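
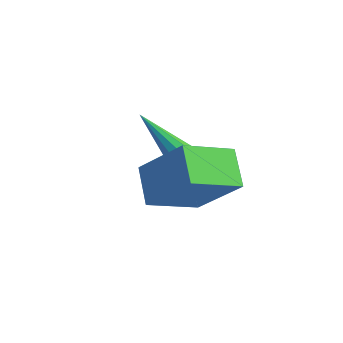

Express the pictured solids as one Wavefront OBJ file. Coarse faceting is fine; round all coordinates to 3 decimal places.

v -1.303 -0.933 1.105
v -1.132 -1.18 1.541
v -3.197 -0.567 2.055
v -1.057 -0.862 1.569
v -1.076 -0.572 1.419
v -1.182 -0.419 1.149
v -1.334 -0.462 0.863
v -1.475 -0.685 0.668
v -1.55 -1.003 0.641
v -1.531 -1.294 0.79
v -1.425 -1.447 1.06
v -1.272 -1.403 1.347
v -1.396 -2.936 1.901
v -1.961 -2.368 2.333
v -0.849 -1.949 1.318
v -1.414 -1.381 1.75
v -0.446 -2.819 2.99
v -1.011 -2.251 3.422
v 0.101 -1.832 2.407
v -0.464 -1.264 2.839
f 2 1 4
f 2 4 3
f 4 1 5
f 4 5 3
f 5 1 6
f 5 6 3
f 6 1 7
f 6 7 3
f 7 1 8
f 7 8 3
f 8 1 9
f 8 9 3
f 9 1 10
f 9 10 3
f 10 1 11
f 10 11 3
f 11 1 12
f 11 12 3
f 12 1 2
f 12 2 3
f 14 16 13
f 17 14 13
f 13 16 15
f 15 17 13
f 14 20 16
f 18 14 17
f 18 20 14
f 16 20 15
f 19 17 15
f 15 20 19
f 19 18 17
f 20 18 19



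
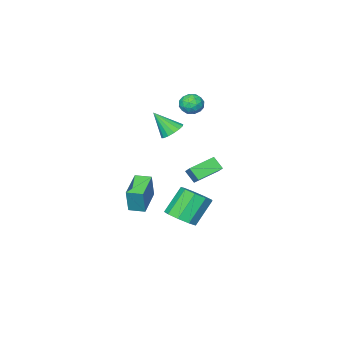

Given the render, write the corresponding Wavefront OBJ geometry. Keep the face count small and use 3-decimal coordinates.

v 0.402 -2.827 -4.471
v 0.713 -2.619 -2.874
v 1.837 -1.739 -4.893
v 2.148 -1.53 -3.296
v 0.992 -3.61 -4.484
v 1.303 -3.401 -2.887
v 2.427 -2.521 -4.906
v 2.738 -2.313 -3.309
v -1.267 -3.276 -0.127
v -0.921 -3.763 -0.628
v -0.613 -4.184 1.207
v -0.65 -3.471 -0.562
v -0.544 -3.127 -0.379
v -0.632 -2.823 -0.129
v -0.89 -2.64 0.122
v -1.249 -2.628 0.306
v -1.613 -2.789 0.375
v -1.884 -3.081 0.309
v -1.989 -3.425 0.126
v -1.901 -3.73 -0.124
v -1.643 -3.912 -0.375
v -1.284 -3.925 -0.559
v -0.556 -1.042 2.359
v -0.253 -1.338 2.986
v -1.647 -0.982 2.914
v -1.344 -1.278 3.541
v -1.154 -0.579 3.323
v -0.48 -0.616 2.98
v -1.42 -1.704 2.92
v -0.746 -1.741 2.577
v -0.787 -1.747 3.333
v -0.623 -1.052 3.582
v -1.277 -1.268 2.318
v -1.113 -0.573 2.567
v -0.309 -1.195 2.624
v -1.591 -1.125 3.276
v -1.479 -0.714 3.148
v -1.301 -0.888 3.516
v -0.442 -0.771 2.62
v -0.264 -0.945 2.989
v -0.793 -0.498 3.187
v -1.636 -1.375 2.911
v -1.458 -1.549 3.28
v -0.599 -1.432 2.384
v -0.421 -1.606 2.752
v -1.107 -1.822 2.713
v -0.445 -1.61 3.197
v -1.086 -1.575 3.523
v -1.131 -1.825 3.158
v -0.735 -1.847 2.956
v -0.348 -1.201 3.343
v -0.989 -1.166 3.669
v -0.877 -0.755 3.541
v -0.481 -0.776 3.339
v -0.662 -1.442 3.547
v -0.911 -1.154 2.231
v -1.552 -1.119 2.557
v -1.419 -1.544 2.561
v -1.023 -1.565 2.359
v -0.814 -0.745 2.377
v -1.455 -0.71 2.703
v -1.165 -0.473 2.944
v -0.769 -0.495 2.742
v -1.238 -0.878 2.353
v 1.273 3.891 0.55
v 1.391 3.295 1.186
v 1.493 4.533 1.11
v 1.611 3.937 1.747
v 2.769 3.743 0.133
v 2.887 3.147 0.77
v 2.989 4.385 0.694
v 3.107 3.789 1.33
v 3.848 3.958 -2.101
v 4.405 3.311 -1.684
v 3.288 3.295 -0.221
v 2.732 3.942 -0.639
v 4.603 3.909 -1.526
v 3.486 3.893 -0.063
v 4.448 4.531 -1.637
v 3.331 4.514 -0.175
v 4.013 4.884 -1.965
v 2.896 4.868 -0.503
v 3.5 4.804 -2.357
v 2.384 4.788 -0.895
v 3.151 4.329 -2.629
v 2.034 4.312 -1.167
v 3.128 3.68 -2.654
v 2.011 3.663 -1.192
v 3.442 3.161 -2.42
v 2.325 3.145 -0.958
v 3.946 3.015 -2.037
v 2.829 2.999 -0.575
f 2 4 1
f 5 2 1
f 1 4 3
f 3 5 1
f 2 8 4
f 6 2 5
f 6 8 2
f 4 8 3
f 7 5 3
f 3 8 7
f 7 6 5
f 8 6 7
f 10 9 12
f 10 12 11
f 12 9 13
f 12 13 11
f 13 9 14
f 13 14 11
f 14 9 15
f 14 15 11
f 15 9 16
f 15 16 11
f 16 9 17
f 16 17 11
f 17 9 18
f 17 18 11
f 18 9 19
f 18 19 11
f 19 9 20
f 19 20 11
f 20 9 21
f 20 21 11
f 21 9 22
f 21 22 11
f 22 9 10
f 22 10 11
f 23 60 39
f 60 34 63
f 39 63 28
f 60 63 39
f 23 39 35
f 39 28 40
f 35 40 24
f 39 40 35
f 23 35 44
f 35 24 45
f 44 45 30
f 35 45 44
f 23 44 56
f 44 30 59
f 56 59 33
f 44 59 56
f 23 56 60
f 56 33 64
f 60 64 34
f 56 64 60
f 24 40 51
f 40 28 54
f 51 54 32
f 40 54 51
f 28 63 41
f 63 34 62
f 41 62 27
f 63 62 41
f 34 64 61
f 64 33 57
f 61 57 25
f 64 57 61
f 33 59 58
f 59 30 46
f 58 46 29
f 59 46 58
f 30 45 50
f 45 24 47
f 50 47 31
f 45 47 50
f 26 52 38
f 52 32 53
f 38 53 27
f 52 53 38
f 26 38 36
f 38 27 37
f 36 37 25
f 38 37 36
f 26 36 43
f 36 25 42
f 43 42 29
f 36 42 43
f 26 43 48
f 43 29 49
f 48 49 31
f 43 49 48
f 26 48 52
f 48 31 55
f 52 55 32
f 48 55 52
f 27 53 41
f 53 32 54
f 41 54 28
f 53 54 41
f 25 37 61
f 37 27 62
f 61 62 34
f 37 62 61
f 29 42 58
f 42 25 57
f 58 57 33
f 42 57 58
f 31 49 50
f 49 29 46
f 50 46 30
f 49 46 50
f 32 55 51
f 55 31 47
f 51 47 24
f 55 47 51
f 66 68 65
f 69 66 65
f 65 68 67
f 67 69 65
f 66 72 68
f 70 66 69
f 70 72 66
f 68 72 67
f 71 69 67
f 67 72 71
f 71 70 69
f 72 70 71
f 74 73 77
f 74 77 75
f 75 77 78
f 75 78 76
f 77 73 79
f 77 79 78
f 78 79 80
f 78 80 76
f 79 73 81
f 79 81 80
f 80 81 82
f 80 82 76
f 81 73 83
f 81 83 82
f 82 83 84
f 82 84 76
f 83 73 85
f 83 85 84
f 84 85 86
f 84 86 76
f 85 73 87
f 85 87 86
f 86 87 88
f 86 88 76
f 87 73 89
f 87 89 88
f 88 89 90
f 88 90 76
f 89 73 91
f 89 91 90
f 90 91 92
f 90 92 76
f 91 73 74
f 91 74 92
f 92 74 75
f 92 75 76



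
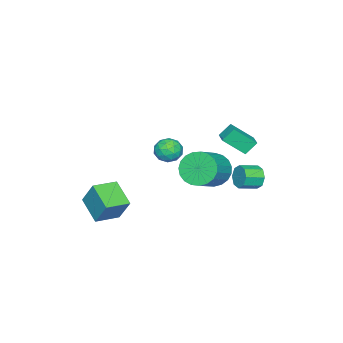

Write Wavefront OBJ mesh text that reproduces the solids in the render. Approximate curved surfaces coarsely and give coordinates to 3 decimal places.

v -4.879 1.502 1.536
v -4.295 0.466 2.561
v -4.138 2.075 1.694
v -3.554 1.038 2.719
v -4.406 1.082 0.841
v -3.822 0.045 1.866
v -3.665 1.654 0.999
v -3.081 0.618 2.024
v -3.881 2.261 -0.65
v -3.549 2.413 -1.281
v -2.726 1.771 -1.002
v -3.059 1.619 -0.37
v -3.408 2.769 -0.875
v -2.586 2.127 -0.596
v -3.545 2.828 -0.336
v -2.723 2.186 -0.057
v -3.879 2.555 0.019
v -3.056 1.913 0.298
v -4.214 2.109 -0.018
v -3.391 1.467 0.261
v -4.354 1.753 -0.424
v -3.532 1.111 -0.145
v -4.217 1.694 -0.963
v -3.395 1.052 -0.684
v -3.884 1.967 -1.318
v -3.061 1.325 -1.039
v 0.777 0.234 2.773
v 1.106 -0.195 3.333
v 0.014 -0.725 2.487
v 0.343 -1.154 3.047
v -0.1 -0.542 3.234
v 0.372 0.05 3.412
v 0.748 -0.97 2.408
v 1.22 -0.378 2.586
v 1.088 -0.939 3.108
v 0.564 -0.675 3.618
v 0.556 -0.245 2.202
v 0.032 0.019 2.712
v 1.009 0.104 3.078
v 0.111 -1.024 2.742
v -0.149 -0.664 2.852
v 0.044 -0.916 3.181
v 0.577 0.248 3.125
v 0.77 -0.004 3.454
v 0.062 -0.208 3.396
v 0.35 -0.916 2.366
v 0.543 -1.168 2.695
v 1.076 -0.004 2.639
v 1.269 -0.256 2.968
v 1.058 -0.712 2.424
v 1.191 -0.586 3.275
v 0.743 -1.15 3.106
v 0.981 -1.042 2.731
v 1.258 -0.693 2.835
v 0.883 -0.43 3.575
v 0.434 -0.994 3.407
v 0.174 -0.635 3.517
v 0.452 -0.286 3.621
v 0.873 -0.868 3.442
v 0.686 0.074 2.413
v 0.237 -0.49 2.245
v 0.668 -0.634 2.199
v 0.946 -0.285 2.303
v 0.377 0.23 2.714
v -0.071 -0.334 2.545
v -0.138 -0.227 2.985
v 0.139 0.122 3.089
v 0.247 -0.052 2.378
v -3.381 -0.066 -0.53
v -2.86 0.296 -1.404
v -1.278 0.288 -0.464
v -1.799 -0.074 0.41
v -2.979 0.679 -1.201
v -1.396 0.67 -0.261
v -3.167 0.933 -0.882
v -1.585 0.924 0.058
v -3.392 1.014 -0.502
v -1.81 1.005 0.438
v -3.615 0.908 -0.127
v -2.033 0.9 0.813
v -3.798 0.635 0.179
v -2.216 0.626 1.118
v -3.909 0.24 0.362
v -2.327 0.231 1.301
v -3.928 -0.208 0.39
v -2.346 -0.217 1.33
v -3.853 -0.631 0.26
v -2.271 -0.64 1.2
v -3.696 -0.957 -0.007
v -2.114 -0.965 0.933
v -3.485 -1.128 -0.364
v -1.903 -1.136 0.575
v -3.256 -1.116 -0.75
v -1.674 -1.124 0.189
v -3.048 -0.922 -1.098
v -1.466 -0.93 -0.159
v -2.898 -0.58 -1.348
v -1.316 -0.588 -0.408
v -2.832 -0.149 -1.456
v -1.25 -0.158 -0.516
v 1.33 -3.615 -0.935
v 1.536 -2.85 0.444
v 2.086 -2.403 -1.72
v 2.293 -1.639 -0.341
v 2.547 -4.261 -0.759
v 2.754 -3.497 0.62
v 3.304 -3.05 -1.544
v 3.51 -2.285 -0.165
f 2 4 1
f 5 2 1
f 1 4 3
f 3 5 1
f 2 8 4
f 6 2 5
f 6 8 2
f 4 8 3
f 7 5 3
f 3 8 7
f 7 6 5
f 8 6 7
f 10 9 13
f 10 13 11
f 11 13 14
f 11 14 12
f 13 9 15
f 13 15 14
f 14 15 16
f 14 16 12
f 15 9 17
f 15 17 16
f 16 17 18
f 16 18 12
f 17 9 19
f 17 19 18
f 18 19 20
f 18 20 12
f 19 9 21
f 19 21 20
f 20 21 22
f 20 22 12
f 21 9 23
f 21 23 22
f 22 23 24
f 22 24 12
f 23 9 25
f 23 25 24
f 24 25 26
f 24 26 12
f 25 9 10
f 25 10 26
f 26 10 11
f 26 11 12
f 27 64 43
f 64 38 67
f 43 67 32
f 64 67 43
f 27 43 39
f 43 32 44
f 39 44 28
f 43 44 39
f 27 39 48
f 39 28 49
f 48 49 34
f 39 49 48
f 27 48 60
f 48 34 63
f 60 63 37
f 48 63 60
f 27 60 64
f 60 37 68
f 64 68 38
f 60 68 64
f 28 44 55
f 44 32 58
f 55 58 36
f 44 58 55
f 32 67 45
f 67 38 66
f 45 66 31
f 67 66 45
f 38 68 65
f 68 37 61
f 65 61 29
f 68 61 65
f 37 63 62
f 63 34 50
f 62 50 33
f 63 50 62
f 34 49 54
f 49 28 51
f 54 51 35
f 49 51 54
f 30 56 42
f 56 36 57
f 42 57 31
f 56 57 42
f 30 42 40
f 42 31 41
f 40 41 29
f 42 41 40
f 30 40 47
f 40 29 46
f 47 46 33
f 40 46 47
f 30 47 52
f 47 33 53
f 52 53 35
f 47 53 52
f 30 52 56
f 52 35 59
f 56 59 36
f 52 59 56
f 31 57 45
f 57 36 58
f 45 58 32
f 57 58 45
f 29 41 65
f 41 31 66
f 65 66 38
f 41 66 65
f 33 46 62
f 46 29 61
f 62 61 37
f 46 61 62
f 35 53 54
f 53 33 50
f 54 50 34
f 53 50 54
f 36 59 55
f 59 35 51
f 55 51 28
f 59 51 55
f 70 69 73
f 70 73 71
f 71 73 74
f 71 74 72
f 73 69 75
f 73 75 74
f 74 75 76
f 74 76 72
f 75 69 77
f 75 77 76
f 76 77 78
f 76 78 72
f 77 69 79
f 77 79 78
f 78 79 80
f 78 80 72
f 79 69 81
f 79 81 80
f 80 81 82
f 80 82 72
f 81 69 83
f 81 83 82
f 82 83 84
f 82 84 72
f 83 69 85
f 83 85 84
f 84 85 86
f 84 86 72
f 85 69 87
f 85 87 86
f 86 87 88
f 86 88 72
f 87 69 89
f 87 89 88
f 88 89 90
f 88 90 72
f 89 69 91
f 89 91 90
f 90 91 92
f 90 92 72
f 91 69 93
f 91 93 92
f 92 93 94
f 92 94 72
f 93 69 95
f 93 95 94
f 94 95 96
f 94 96 72
f 95 69 97
f 95 97 96
f 96 97 98
f 96 98 72
f 97 69 99
f 97 99 98
f 98 99 100
f 98 100 72
f 99 69 70
f 99 70 100
f 100 70 71
f 100 71 72
f 102 104 101
f 105 102 101
f 101 104 103
f 103 105 101
f 102 108 104
f 106 102 105
f 106 108 102
f 104 108 103
f 107 105 103
f 103 108 107
f 107 106 105
f 108 106 107



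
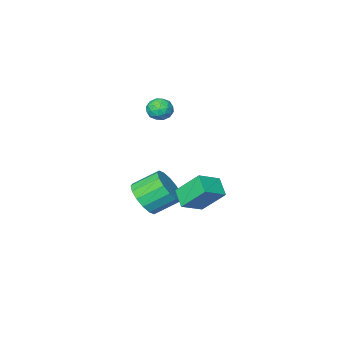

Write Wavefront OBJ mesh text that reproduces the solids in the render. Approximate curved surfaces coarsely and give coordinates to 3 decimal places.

v 1.481 -2.24 -3.864
v 1.938 -2.611 -3.019
v 0.856 -2.012 -2.171
v 0.399 -1.64 -3.016
v 2.151 -2.127 -3.09
v 1.069 -1.528 -2.241
v 2.184 -1.673 -3.368
v 1.102 -1.074 -2.519
v 2.029 -1.371 -3.779
v 0.947 -0.772 -2.93
v 1.727 -1.302 -4.213
v 0.645 -0.703 -3.364
v 1.359 -1.484 -4.554
v 0.277 -0.885 -3.705
v 1.024 -1.868 -4.709
v -0.058 -1.269 -3.861
v 0.811 -2.352 -4.639
v -0.271 -1.753 -3.79
v 0.778 -2.806 -4.361
v -0.304 -2.207 -3.512
v 0.933 -3.108 -3.95
v -0.149 -2.509 -3.101
v 1.235 -3.177 -3.516
v 0.153 -2.578 -2.667
v 1.603 -2.995 -3.175
v 0.521 -2.396 -2.326
v 0.506 -1.138 2.143
v 1.124 -0.915 2.287
v 0.856 -2.165 2.233
v 1.474 -1.942 2.377
v 0.973 -1.854 2.817
v 0.757 -1.219 2.762
v 1.223 -1.861 1.758
v 1.007 -1.226 1.703
v 1.567 -1.362 2.049
v 1.413 -1.357 2.704
v 0.567 -1.723 1.816
v 0.413 -1.718 2.471
v 0.785 -0.936 2.208
v 1.195 -2.144 2.312
v 0.901 -2.092 2.572
v 1.265 -1.961 2.656
v 0.569 -1.115 2.487
v 0.932 -0.984 2.571
v 0.843 -1.536 2.883
v 1.048 -2.096 1.949
v 1.411 -1.965 2.033
v 0.715 -1.119 1.864
v 1.079 -0.988 1.948
v 1.137 -1.544 1.637
v 1.408 -1.068 2.152
v 1.614 -1.672 2.205
v 1.466 -1.624 1.841
v 1.339 -1.251 1.808
v 1.318 -1.065 2.537
v 1.523 -1.669 2.59
v 1.229 -1.617 2.849
v 1.102 -1.244 2.816
v 1.578 -1.328 2.397
v 0.457 -1.411 1.93
v 0.662 -2.015 1.983
v 0.878 -1.836 1.704
v 0.751 -1.463 1.671
v 0.366 -1.408 2.315
v 0.572 -2.012 2.368
v 0.641 -1.829 2.712
v 0.514 -1.456 2.679
v 0.402 -1.752 2.123
v -0.083 1.792 -0.992
v 1.047 1.831 -0.435
v 0.156 2.668 -1.539
v 1.286 2.707 -0.983
v 0.554 0.853 -2.217
v 1.684 0.892 -1.661
v 0.793 1.729 -2.765
v 1.923 1.768 -2.208
f 2 1 5
f 2 5 3
f 3 5 6
f 3 6 4
f 5 1 7
f 5 7 6
f 6 7 8
f 6 8 4
f 7 1 9
f 7 9 8
f 8 9 10
f 8 10 4
f 9 1 11
f 9 11 10
f 10 11 12
f 10 12 4
f 11 1 13
f 11 13 12
f 12 13 14
f 12 14 4
f 13 1 15
f 13 15 14
f 14 15 16
f 14 16 4
f 15 1 17
f 15 17 16
f 16 17 18
f 16 18 4
f 17 1 19
f 17 19 18
f 18 19 20
f 18 20 4
f 19 1 21
f 19 21 20
f 20 21 22
f 20 22 4
f 21 1 23
f 21 23 22
f 22 23 24
f 22 24 4
f 23 1 25
f 23 25 24
f 24 25 26
f 24 26 4
f 25 1 2
f 25 2 26
f 26 2 3
f 26 3 4
f 27 64 43
f 64 38 67
f 43 67 32
f 64 67 43
f 27 43 39
f 43 32 44
f 39 44 28
f 43 44 39
f 27 39 48
f 39 28 49
f 48 49 34
f 39 49 48
f 27 48 60
f 48 34 63
f 60 63 37
f 48 63 60
f 27 60 64
f 60 37 68
f 64 68 38
f 60 68 64
f 28 44 55
f 44 32 58
f 55 58 36
f 44 58 55
f 32 67 45
f 67 38 66
f 45 66 31
f 67 66 45
f 38 68 65
f 68 37 61
f 65 61 29
f 68 61 65
f 37 63 62
f 63 34 50
f 62 50 33
f 63 50 62
f 34 49 54
f 49 28 51
f 54 51 35
f 49 51 54
f 30 56 42
f 56 36 57
f 42 57 31
f 56 57 42
f 30 42 40
f 42 31 41
f 40 41 29
f 42 41 40
f 30 40 47
f 40 29 46
f 47 46 33
f 40 46 47
f 30 47 52
f 47 33 53
f 52 53 35
f 47 53 52
f 30 52 56
f 52 35 59
f 56 59 36
f 52 59 56
f 31 57 45
f 57 36 58
f 45 58 32
f 57 58 45
f 29 41 65
f 41 31 66
f 65 66 38
f 41 66 65
f 33 46 62
f 46 29 61
f 62 61 37
f 46 61 62
f 35 53 54
f 53 33 50
f 54 50 34
f 53 50 54
f 36 59 55
f 59 35 51
f 55 51 28
f 59 51 55
f 70 72 69
f 73 70 69
f 69 72 71
f 71 73 69
f 70 76 72
f 74 70 73
f 74 76 70
f 72 76 71
f 75 73 71
f 71 76 75
f 75 74 73
f 76 74 75



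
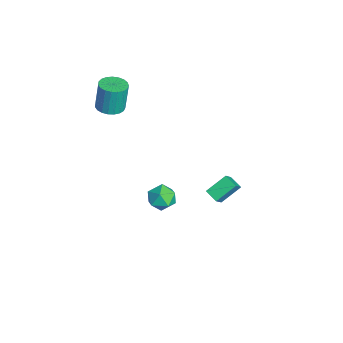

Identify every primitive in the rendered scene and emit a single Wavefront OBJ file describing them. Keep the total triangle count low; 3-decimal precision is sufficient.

v -2.094 2.477 -4.084
v -1.423 2.066 -3.218
v -2.43 3.566 -3.306
v -1.76 3.155 -2.44
v -1.46 2.885 -4.38
v -0.79 2.474 -3.514
v -1.797 3.974 -3.602
v -1.126 3.563 -2.736
v 2.087 -0.307 0.915
v 2.788 -0.248 0.515
v 2.392 -1.532 1.265
v 3.093 -1.473 0.865
v 2.974 -1.041 1.54
v 2.786 -0.284 1.323
v 2.394 -1.496 0.457
v 2.206 -0.739 0.24
v 2.978 -0.982 0.231
v 3.336 -0.701 0.901
v 1.844 -1.079 0.879
v 2.202 -0.798 1.549
v -3.937 -2.419 2.215
v -3.174 -2.321 2.26
v -3.301 -2.103 3.911
v -4.063 -2.201 3.865
v -3.277 -2.022 2.212
v -3.404 -1.803 3.863
v -3.494 -1.791 2.165
v -3.621 -1.572 3.816
v -3.788 -1.669 2.127
v -3.914 -1.45 3.777
v -4.107 -1.677 2.103
v -4.233 -1.458 3.754
v -4.397 -1.813 2.099
v -4.523 -1.594 3.75
v -4.607 -2.054 2.115
v -4.734 -1.835 3.766
v -4.701 -2.358 2.148
v -4.828 -2.139 3.799
v -4.664 -2.673 2.192
v -4.79 -2.454 3.843
v -4.5 -2.944 2.241
v -4.626 -2.725 3.892
v -4.239 -3.124 2.285
v -4.366 -2.905 3.936
v -3.926 -3.182 2.317
v -4.052 -2.964 3.967
v -3.615 -3.109 2.331
v -3.741 -2.89 3.981
v -3.359 -2.916 2.325
v -3.485 -2.698 3.975
v -3.203 -2.638 2.3
v -3.33 -2.419 3.95
f 2 4 1
f 5 2 1
f 1 4 3
f 3 5 1
f 2 8 4
f 6 2 5
f 6 8 2
f 4 8 3
f 7 5 3
f 3 8 7
f 7 6 5
f 8 6 7
f 9 20 14
f 9 14 10
f 9 10 16
f 9 16 19
f 9 19 20
f 10 14 18
f 14 20 13
f 20 19 11
f 19 16 15
f 16 10 17
f 12 18 13
f 12 13 11
f 12 11 15
f 12 15 17
f 12 17 18
f 13 18 14
f 11 13 20
f 15 11 19
f 17 15 16
f 18 17 10
f 22 21 25
f 22 25 23
f 23 25 26
f 23 26 24
f 25 21 27
f 25 27 26
f 26 27 28
f 26 28 24
f 27 21 29
f 27 29 28
f 28 29 30
f 28 30 24
f 29 21 31
f 29 31 30
f 30 31 32
f 30 32 24
f 31 21 33
f 31 33 32
f 32 33 34
f 32 34 24
f 33 21 35
f 33 35 34
f 34 35 36
f 34 36 24
f 35 21 37
f 35 37 36
f 36 37 38
f 36 38 24
f 37 21 39
f 37 39 38
f 38 39 40
f 38 40 24
f 39 21 41
f 39 41 40
f 40 41 42
f 40 42 24
f 41 21 43
f 41 43 42
f 42 43 44
f 42 44 24
f 43 21 45
f 43 45 44
f 44 45 46
f 44 46 24
f 45 21 47
f 45 47 46
f 46 47 48
f 46 48 24
f 47 21 49
f 47 49 48
f 48 49 50
f 48 50 24
f 49 21 51
f 49 51 50
f 50 51 52
f 50 52 24
f 51 21 22
f 51 22 52
f 52 22 23
f 52 23 24



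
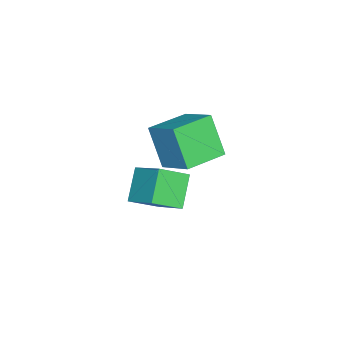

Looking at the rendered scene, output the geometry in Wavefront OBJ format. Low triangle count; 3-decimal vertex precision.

v -2.416 2.512 2.168
v -2.968 1.805 3.648
v -3.789 3.405 2.083
v -4.341 2.698 3.562
v -1.719 3.662 2.978
v -2.271 2.955 4.457
v -3.092 4.555 2.892
v -3.644 3.848 4.372
v -4.068 0.893 0.261
v -3.38 2.046 1.113
v -4.766 1.797 -0.4
v -4.078 2.95 0.452
v -3.002 0.99 -0.732
v -2.314 2.143 0.12
v -3.7 1.894 -1.393
v -3.012 3.047 -0.541
f 2 4 1
f 5 2 1
f 1 4 3
f 3 5 1
f 2 8 4
f 6 2 5
f 6 8 2
f 4 8 3
f 7 5 3
f 3 8 7
f 7 6 5
f 8 6 7
f 10 12 9
f 13 10 9
f 9 12 11
f 11 13 9
f 10 16 12
f 14 10 13
f 14 16 10
f 12 16 11
f 15 13 11
f 11 16 15
f 15 14 13
f 16 14 15



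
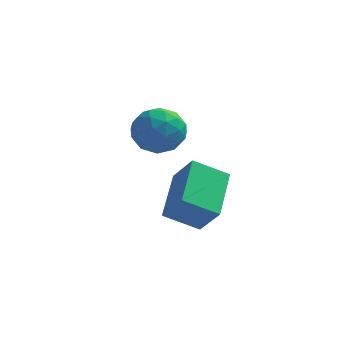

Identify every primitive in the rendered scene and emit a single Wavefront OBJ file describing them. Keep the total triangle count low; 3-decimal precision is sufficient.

v -3.575 0.054 -3.054
v -2.986 0.68 -2.896
v -3.034 -0.72 -2.004
v -2.445 -0.094 -1.846
v -3.289 0.045 -1.671
v -3.623 0.524 -2.32
v -2.397 -0.564 -2.58
v -2.731 -0.085 -3.229
v -2.259 0.297 -2.603
v -2.81 0.674 -2.041
v -3.21 -0.714 -2.859
v -3.761 -0.337 -2.297
v -3.328 0.435 -3.067
v -2.692 -0.475 -1.833
v -3.188 -0.393 -1.73
v -2.842 -0.025 -1.637
v -3.702 0.343 -2.728
v -3.357 0.711 -2.636
v -3.534 0.338 -1.916
v -2.663 -0.751 -2.264
v -2.318 -0.383 -2.172
v -3.178 -0.015 -3.263
v -2.832 0.353 -3.17
v -2.486 -0.378 -2.984
v -2.555 0.578 -2.802
v -2.236 0.123 -2.185
v -2.208 -0.153 -2.617
v -2.404 0.128 -2.998
v -2.879 0.799 -2.472
v -2.561 0.344 -1.855
v -3.056 0.426 -1.752
v -3.253 0.708 -2.133
v -2.451 0.575 -2.3
v -3.459 -0.384 -3.045
v -3.141 -0.839 -2.428
v -2.767 -0.748 -2.767
v -2.964 -0.466 -3.148
v -3.784 -0.163 -2.715
v -3.465 -0.618 -2.098
v -3.616 -0.168 -1.902
v -3.812 0.113 -2.283
v -3.569 -0.615 -2.6
v -1.214 -3.26 -4.416
v -2.213 -3.503 -3.836
v -1.214 -1.683 -3.753
v -2.213 -1.926 -3.174
v -0.607 -3.634 -3.526
v -1.606 -3.877 -2.947
v -0.607 -2.057 -2.864
v -1.606 -2.3 -2.284
f 1 38 17
f 38 12 41
f 17 41 6
f 38 41 17
f 1 17 13
f 17 6 18
f 13 18 2
f 17 18 13
f 1 13 22
f 13 2 23
f 22 23 8
f 13 23 22
f 1 22 34
f 22 8 37
f 34 37 11
f 22 37 34
f 1 34 38
f 34 11 42
f 38 42 12
f 34 42 38
f 2 18 29
f 18 6 32
f 29 32 10
f 18 32 29
f 6 41 19
f 41 12 40
f 19 40 5
f 41 40 19
f 12 42 39
f 42 11 35
f 39 35 3
f 42 35 39
f 11 37 36
f 37 8 24
f 36 24 7
f 37 24 36
f 8 23 28
f 23 2 25
f 28 25 9
f 23 25 28
f 4 30 16
f 30 10 31
f 16 31 5
f 30 31 16
f 4 16 14
f 16 5 15
f 14 15 3
f 16 15 14
f 4 14 21
f 14 3 20
f 21 20 7
f 14 20 21
f 4 21 26
f 21 7 27
f 26 27 9
f 21 27 26
f 4 26 30
f 26 9 33
f 30 33 10
f 26 33 30
f 5 31 19
f 31 10 32
f 19 32 6
f 31 32 19
f 3 15 39
f 15 5 40
f 39 40 12
f 15 40 39
f 7 20 36
f 20 3 35
f 36 35 11
f 20 35 36
f 9 27 28
f 27 7 24
f 28 24 8
f 27 24 28
f 10 33 29
f 33 9 25
f 29 25 2
f 33 25 29
f 44 46 43
f 47 44 43
f 43 46 45
f 45 47 43
f 44 50 46
f 48 44 47
f 48 50 44
f 46 50 45
f 49 47 45
f 45 50 49
f 49 48 47
f 50 48 49



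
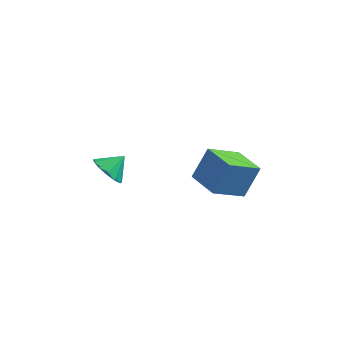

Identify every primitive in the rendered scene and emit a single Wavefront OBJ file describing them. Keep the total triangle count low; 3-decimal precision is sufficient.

v 2.056 -3.676 -0.216
v 2.645 -2.835 1.164
v 3.348 -2.612 -1.416
v 3.937 -1.771 -0.036
v 3.203 -4.829 -0.004
v 3.792 -3.988 1.376
v 4.495 -3.765 -1.204
v 5.084 -2.924 0.176
v -1.824 -3.802 -0.411
v -1.339 -4.546 -0.214
v -1.136 -3.178 0.251
v -1.124 -4.34 -0.632
v -1.131 -3.963 -0.979
v -1.359 -3.534 -1.146
v -1.734 -3.191 -1.08
v -2.137 -3.042 -0.801
v -2.442 -3.134 -0.399
v -2.55 -3.438 0
v -2.427 -3.857 0.268
v -2.113 -4.259 0.321
v -1.707 -4.516 0.141
f 2 4 1
f 5 2 1
f 1 4 3
f 3 5 1
f 2 8 4
f 6 2 5
f 6 8 2
f 4 8 3
f 7 5 3
f 3 8 7
f 7 6 5
f 8 6 7
f 10 9 12
f 10 12 11
f 12 9 13
f 12 13 11
f 13 9 14
f 13 14 11
f 14 9 15
f 14 15 11
f 15 9 16
f 15 16 11
f 16 9 17
f 16 17 11
f 17 9 18
f 17 18 11
f 18 9 19
f 18 19 11
f 19 9 20
f 19 20 11
f 20 9 21
f 20 21 11
f 21 9 10
f 21 10 11



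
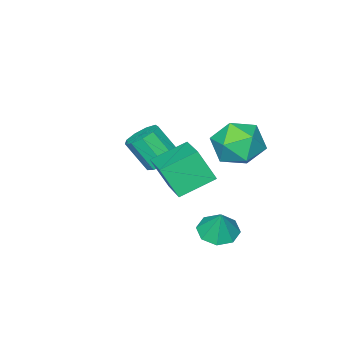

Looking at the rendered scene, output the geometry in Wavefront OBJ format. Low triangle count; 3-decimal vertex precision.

v 1.173 0.53 -3.472
v 2.068 0.468 -3.627
v 1.427 0.97 -2.188
v 1.811 1.095 -3.791
v 1.181 1.39 -3.768
v 0.546 1.182 -3.571
v 0.279 0.592 -3.316
v 0.535 -0.035 -3.152
v 1.165 -0.33 -3.175
v 1.8 -0.122 -3.372
v 0.951 -0.454 -0.347
v 1.326 -1.163 1.072
v 1.791 1.037 0.177
v 2.166 0.328 1.596
v 2.434 -1.048 -1.036
v 2.809 -1.757 0.383
v 3.274 0.443 -0.512
v 3.649 -0.266 0.907
v 0.89 1.765 1.167
v 1.414 0.99 1.949
v -0.674 0.57 1.031
v -0.15 -0.205 1.813
v -0.54 0.883 2.202
v 0.427 1.622 2.286
v 0.313 -0.062 0.694
v 1.28 0.677 0.778
v 1.058 -0.139 1.657
v 0.531 0.445 2.589
v 0.209 1.115 0.391
v -0.318 1.699 1.323
v 0.518 -3.435 -1.546
v 1.02 -2.813 -1.288
v 1.444 -3.723 0.084
v 0.942 -4.345 -0.174
v 0.491 -2.739 -1.076
v 0.915 -3.65 0.296
v -0.025 -2.991 -1.084
v 0.399 -3.902 0.288
v -0.287 -3.451 -1.308
v 0.137 -4.361 0.064
v -0.173 -3.903 -1.643
v 0.251 -4.813 -0.271
v 0.265 -4.136 -1.933
v 0.689 -5.046 -0.561
v 0.821 -4.041 -2.042
v 1.245 -4.951 -0.67
v 1.236 -3.662 -1.919
v 1.66 -4.573 -0.547
v 1.314 -3.177 -1.621
v 1.738 -4.088 -0.249
f 2 1 4
f 2 4 3
f 4 1 5
f 4 5 3
f 5 1 6
f 5 6 3
f 6 1 7
f 6 7 3
f 7 1 8
f 7 8 3
f 8 1 9
f 8 9 3
f 9 1 10
f 9 10 3
f 10 1 2
f 10 2 3
f 12 14 11
f 15 12 11
f 11 14 13
f 13 15 11
f 12 18 14
f 16 12 15
f 16 18 12
f 14 18 13
f 17 15 13
f 13 18 17
f 17 16 15
f 18 16 17
f 19 30 24
f 19 24 20
f 19 20 26
f 19 26 29
f 19 29 30
f 20 24 28
f 24 30 23
f 30 29 21
f 29 26 25
f 26 20 27
f 22 28 23
f 22 23 21
f 22 21 25
f 22 25 27
f 22 27 28
f 23 28 24
f 21 23 30
f 25 21 29
f 27 25 26
f 28 27 20
f 32 31 35
f 32 35 33
f 33 35 36
f 33 36 34
f 35 31 37
f 35 37 36
f 36 37 38
f 36 38 34
f 37 31 39
f 37 39 38
f 38 39 40
f 38 40 34
f 39 31 41
f 39 41 40
f 40 41 42
f 40 42 34
f 41 31 43
f 41 43 42
f 42 43 44
f 42 44 34
f 43 31 45
f 43 45 44
f 44 45 46
f 44 46 34
f 45 31 47
f 45 47 46
f 46 47 48
f 46 48 34
f 47 31 49
f 47 49 48
f 48 49 50
f 48 50 34
f 49 31 32
f 49 32 50
f 50 32 33
f 50 33 34



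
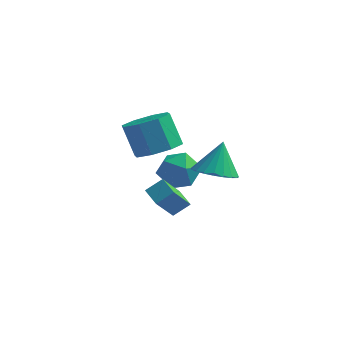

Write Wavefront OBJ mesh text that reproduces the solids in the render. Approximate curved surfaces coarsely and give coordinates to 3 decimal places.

v -1.499 0.072 2.538
v -0.526 0.27 2.962
v -1.228 0.707 4.367
v -2.201 0.508 3.942
v -0.851 0.934 2.593
v -1.553 1.371 3.998
v -1.556 1.093 2.191
v -2.258 1.53 3.596
v -2.227 0.654 1.993
v -2.929 1.09 3.397
v -2.472 -0.127 2.113
v -3.174 0.31 3.518
v -2.147 -0.791 2.482
v -2.849 -0.354 3.887
v -1.442 -0.95 2.884
v -2.144 -0.513 4.289
v -0.771 -0.51 3.083
v -1.473 -0.074 4.487
v -2.154 3.125 0.111
v -1.225 3.544 -0.223
v -1.635 1.556 -0.417
v -0.706 1.975 -0.751
v -0.922 1.917 0.298
v -1.242 2.887 0.624
v -1.618 2.213 -1.264
v -1.938 3.183 -0.938
v -0.894 2.981 -1.073
v -0.464 2.798 -0.108
v -2.396 2.302 -0.532
v -1.966 2.119 0.433
v 0.619 0.981 0.975
v 1.376 1.555 0.603
v 0.741 1.759 2.425
v 1.034 1.787 0.508
v 0.621 1.879 0.492
v 0.207 1.816 0.561
v -0.136 1.609 0.701
v -0.348 1.293 0.888
v -0.392 0.923 1.091
v -0.262 0.563 1.273
v 0.021 0.275 1.404
v 0.407 0.109 1.461
v 0.83 0.094 1.434
v 1.216 0.232 1.327
v 1.5 0.5 1.16
v 1.631 0.85 0.961
v 1.587 1.224 0.764
v -0.092 -2.36 0.456
v -0.48 -3.314 1.732
v -0.748 -1.763 0.703
v -1.136 -2.717 1.979
v 0.496 -1.923 0.961
v 0.108 -2.877 2.237
v -0.16 -1.326 1.208
v -0.548 -2.28 2.484
f 2 1 5
f 2 5 3
f 3 5 6
f 3 6 4
f 5 1 7
f 5 7 6
f 6 7 8
f 6 8 4
f 7 1 9
f 7 9 8
f 8 9 10
f 8 10 4
f 9 1 11
f 9 11 10
f 10 11 12
f 10 12 4
f 11 1 13
f 11 13 12
f 12 13 14
f 12 14 4
f 13 1 15
f 13 15 14
f 14 15 16
f 14 16 4
f 15 1 17
f 15 17 16
f 16 17 18
f 16 18 4
f 17 1 2
f 17 2 18
f 18 2 3
f 18 3 4
f 19 30 24
f 19 24 20
f 19 20 26
f 19 26 29
f 19 29 30
f 20 24 28
f 24 30 23
f 30 29 21
f 29 26 25
f 26 20 27
f 22 28 23
f 22 23 21
f 22 21 25
f 22 25 27
f 22 27 28
f 23 28 24
f 21 23 30
f 25 21 29
f 27 25 26
f 28 27 20
f 32 31 34
f 32 34 33
f 34 31 35
f 34 35 33
f 35 31 36
f 35 36 33
f 36 31 37
f 36 37 33
f 37 31 38
f 37 38 33
f 38 31 39
f 38 39 33
f 39 31 40
f 39 40 33
f 40 31 41
f 40 41 33
f 41 31 42
f 41 42 33
f 42 31 43
f 42 43 33
f 43 31 44
f 43 44 33
f 44 31 45
f 44 45 33
f 45 31 46
f 45 46 33
f 46 31 47
f 46 47 33
f 47 31 32
f 47 32 33
f 49 51 48
f 52 49 48
f 48 51 50
f 50 52 48
f 49 55 51
f 53 49 52
f 53 55 49
f 51 55 50
f 54 52 50
f 50 55 54
f 54 53 52
f 55 53 54



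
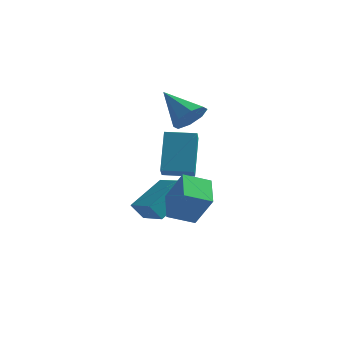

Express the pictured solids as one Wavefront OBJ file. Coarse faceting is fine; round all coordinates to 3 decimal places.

v -2.487 -1.905 -4.285
v -2.983 -2.136 -3.496
v -1.707 -0.286 -3.32
v -2.202 -0.517 -2.531
v -1.338 -2.743 -3.809
v -1.833 -2.974 -3.02
v -0.557 -1.124 -2.844
v -1.053 -1.355 -2.055
v -0.576 -4.347 -2.827
v -1.081 -3.034 -2.253
v 0.48 -3.734 -3.301
v -0.025 -2.421 -2.727
v 0.305 -4.679 -1.293
v -0.2 -3.366 -0.719
v 1.361 -4.066 -1.767
v 0.856 -2.753 -1.193
v -1.671 -1.807 -1.612
v -1.432 -2.667 -0.952
v -1.943 -0.544 0.132
v -1.704 -1.405 0.792
v -0.296 -1.455 -1.652
v -0.057 -2.316 -0.992
v -0.568 -0.193 0.092
v -0.329 -1.053 0.752
v -0.594 -1.184 1.68
v -0.046 -1.167 2.393
v -2.046 -0.516 2.78
v -0.04 -0.574 2.042
v -0.358 -0.339 1.478
v -0.815 -0.598 1.033
v -1.143 -1.201 0.967
v -1.149 -1.793 1.318
v -0.83 -2.029 1.881
v -0.373 -1.769 2.327
f 2 4 1
f 5 2 1
f 1 4 3
f 3 5 1
f 2 8 4
f 6 2 5
f 6 8 2
f 4 8 3
f 7 5 3
f 3 8 7
f 7 6 5
f 8 6 7
f 10 12 9
f 13 10 9
f 9 12 11
f 11 13 9
f 10 16 12
f 14 10 13
f 14 16 10
f 12 16 11
f 15 13 11
f 11 16 15
f 15 14 13
f 16 14 15
f 18 20 17
f 21 18 17
f 17 20 19
f 19 21 17
f 18 24 20
f 22 18 21
f 22 24 18
f 20 24 19
f 23 21 19
f 19 24 23
f 23 22 21
f 24 22 23
f 26 25 28
f 26 28 27
f 28 25 29
f 28 29 27
f 29 25 30
f 29 30 27
f 30 25 31
f 30 31 27
f 31 25 32
f 31 32 27
f 32 25 33
f 32 33 27
f 33 25 34
f 33 34 27
f 34 25 26
f 34 26 27



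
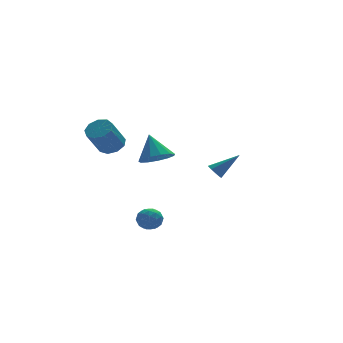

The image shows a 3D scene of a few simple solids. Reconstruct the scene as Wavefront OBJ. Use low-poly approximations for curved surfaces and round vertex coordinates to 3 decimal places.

v -2.286 0.401 -2.351
v -2.051 -0.005 -1.718
v -3.029 -0.575 -2.702
v -2.794 -0.981 -2.069
v -3.252 -0.345 -1.981
v -2.793 0.258 -1.765
v -2.287 -0.838 -2.655
v -1.828 -0.235 -2.439
v -2.052 -0.771 -1.906
v -2.648 -0.467 -1.489
v -2.432 -0.113 -2.931
v -3.028 0.191 -2.514
v -2.103 0.284 -2.004
v -2.977 -0.864 -2.416
v -3.246 -0.49 -2.365
v -3.108 -0.729 -1.993
v -2.539 0.438 -2.031
v -2.401 0.199 -1.659
v -3.107 -0 -1.814
v -2.679 -0.779 -2.761
v -2.541 -1.018 -2.389
v -1.972 0.149 -2.427
v -1.834 -0.09 -2.055
v -1.973 -0.58 -2.606
v -1.966 -0.405 -1.742
v -2.402 -0.979 -1.948
v -2.104 -0.895 -2.293
v -1.834 -0.54 -2.165
v -2.316 -0.227 -1.497
v -2.753 -0.8 -1.703
v -3.022 -0.426 -1.652
v -2.752 -0.072 -1.525
v -2.317 -0.677 -1.607
v -2.327 0.22 -2.717
v -2.764 -0.353 -2.923
v -2.328 -0.508 -2.895
v -2.058 -0.154 -2.768
v -2.678 0.399 -2.472
v -3.114 -0.175 -2.678
v -3.246 -0.04 -2.255
v -2.976 0.315 -2.127
v -2.763 0.097 -2.813
v 3.099 3.982 -1.151
v 3.472 4.104 -1.591
v 4.561 3.778 0.031
v 3.367 4.444 -1.401
v 3.136 4.568 -1.094
v 2.888 4.418 -0.814
v 2.739 4.064 -0.691
v 2.759 3.671 -0.783
v 2.938 3.424 -1.047
v 3.192 3.438 -1.36
v 3.404 3.707 -1.574
v -3.048 4.189 1.853
v -2.558 3.498 1.919
v -3.522 2.959 3.452
v -4.012 3.651 3.387
v -2.324 3.937 2.22
v -3.288 3.398 3.753
v -2.429 4.494 2.349
v -3.393 3.955 3.883
v -2.823 4.908 2.247
v -3.788 4.37 3.781
v -3.323 4.986 1.96
v -4.287 4.448 3.494
v -3.694 4.692 1.623
v -4.658 4.153 3.157
v -3.763 4.162 1.394
v -4.727 3.623 2.928
v -3.497 3.645 1.38
v -4.461 3.106 2.913
v -3.021 3.383 1.587
v -3.985 2.844 3.12
v -2.066 -0.186 2.252
v -1.598 -0.917 2.787
v -2.134 0.806 3.668
v -1.183 -0.583 2.573
v -1.048 -0.122 2.257
v -1.236 0.318 1.939
v -1.688 0.599 1.721
v -2.26 0.63 1.671
v -2.77 0.403 1.806
v -3.057 -0.012 2.082
v -3.029 -0.481 2.413
v -2.695 -0.857 2.692
v -2.162 -1.02 2.831
f 1 38 17
f 38 12 41
f 17 41 6
f 38 41 17
f 1 17 13
f 17 6 18
f 13 18 2
f 17 18 13
f 1 13 22
f 13 2 23
f 22 23 8
f 13 23 22
f 1 22 34
f 22 8 37
f 34 37 11
f 22 37 34
f 1 34 38
f 34 11 42
f 38 42 12
f 34 42 38
f 2 18 29
f 18 6 32
f 29 32 10
f 18 32 29
f 6 41 19
f 41 12 40
f 19 40 5
f 41 40 19
f 12 42 39
f 42 11 35
f 39 35 3
f 42 35 39
f 11 37 36
f 37 8 24
f 36 24 7
f 37 24 36
f 8 23 28
f 23 2 25
f 28 25 9
f 23 25 28
f 4 30 16
f 30 10 31
f 16 31 5
f 30 31 16
f 4 16 14
f 16 5 15
f 14 15 3
f 16 15 14
f 4 14 21
f 14 3 20
f 21 20 7
f 14 20 21
f 4 21 26
f 21 7 27
f 26 27 9
f 21 27 26
f 4 26 30
f 26 9 33
f 30 33 10
f 26 33 30
f 5 31 19
f 31 10 32
f 19 32 6
f 31 32 19
f 3 15 39
f 15 5 40
f 39 40 12
f 15 40 39
f 7 20 36
f 20 3 35
f 36 35 11
f 20 35 36
f 9 27 28
f 27 7 24
f 28 24 8
f 27 24 28
f 10 33 29
f 33 9 25
f 29 25 2
f 33 25 29
f 44 43 46
f 44 46 45
f 46 43 47
f 46 47 45
f 47 43 48
f 47 48 45
f 48 43 49
f 48 49 45
f 49 43 50
f 49 50 45
f 50 43 51
f 50 51 45
f 51 43 52
f 51 52 45
f 52 43 53
f 52 53 45
f 53 43 44
f 53 44 45
f 55 54 58
f 55 58 56
f 56 58 59
f 56 59 57
f 58 54 60
f 58 60 59
f 59 60 61
f 59 61 57
f 60 54 62
f 60 62 61
f 61 62 63
f 61 63 57
f 62 54 64
f 62 64 63
f 63 64 65
f 63 65 57
f 64 54 66
f 64 66 65
f 65 66 67
f 65 67 57
f 66 54 68
f 66 68 67
f 67 68 69
f 67 69 57
f 68 54 70
f 68 70 69
f 69 70 71
f 69 71 57
f 70 54 72
f 70 72 71
f 71 72 73
f 71 73 57
f 72 54 55
f 72 55 73
f 73 55 56
f 73 56 57
f 75 74 77
f 75 77 76
f 77 74 78
f 77 78 76
f 78 74 79
f 78 79 76
f 79 74 80
f 79 80 76
f 80 74 81
f 80 81 76
f 81 74 82
f 81 82 76
f 82 74 83
f 82 83 76
f 83 74 84
f 83 84 76
f 84 74 85
f 84 85 76
f 85 74 86
f 85 86 76
f 86 74 75
f 86 75 76



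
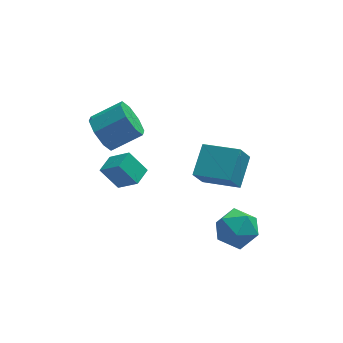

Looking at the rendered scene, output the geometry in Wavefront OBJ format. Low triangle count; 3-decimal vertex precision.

v 3.197 -0.713 -2.053
v 3.964 0.681 -1.19
v 1.609 0.425 -2.481
v 2.376 1.819 -1.618
v 3.764 -0.339 -3.162
v 4.531 1.055 -2.299
v 2.176 0.799 -3.59
v 2.943 2.193 -2.727
v -2.621 0.909 1.143
v -2.227 1.504 0.374
v -0.724 1.586 1.207
v -1.119 0.991 1.977
v -2.572 1.941 0.953
v -1.069 2.022 1.787
v -2.946 1.773 1.645
v -1.443 1.854 2.478
v -3.13 1.099 2.042
v -1.627 1.181 2.875
v -3.016 0.314 1.913
v -1.513 0.396 2.746
v -2.671 -0.122 1.333
v -1.168 -0.041 2.167
v -2.297 0.046 0.642
v -0.794 0.127 1.475
v -2.113 0.719 0.245
v -0.61 0.801 1.078
v -1.743 1.85 -4.378
v -0.907 1.123 -3.427
v -2.543 2.342 -3.299
v -1.707 1.614 -2.348
v -1.113 2.686 -4.292
v -0.277 1.958 -3.341
v -1.913 3.177 -3.213
v -1.077 2.45 -2.262
v 3.345 -1.634 -4.473
v 4.139 -2.128 -3.757
v 2.101 -3.012 -4.043
v 2.895 -3.506 -3.327
v 2.407 -2.473 -3.042
v 3.176 -1.621 -3.307
v 3.064 -3.519 -4.493
v 3.833 -2.667 -4.758
v 3.966 -3.292 -3.77
v 3.56 -2.646 -2.873
v 2.68 -2.494 -4.927
v 2.274 -1.848 -4.03
f 2 4 1
f 5 2 1
f 1 4 3
f 3 5 1
f 2 8 4
f 6 2 5
f 6 8 2
f 4 8 3
f 7 5 3
f 3 8 7
f 7 6 5
f 8 6 7
f 10 9 13
f 10 13 11
f 11 13 14
f 11 14 12
f 13 9 15
f 13 15 14
f 14 15 16
f 14 16 12
f 15 9 17
f 15 17 16
f 16 17 18
f 16 18 12
f 17 9 19
f 17 19 18
f 18 19 20
f 18 20 12
f 19 9 21
f 19 21 20
f 20 21 22
f 20 22 12
f 21 9 23
f 21 23 22
f 22 23 24
f 22 24 12
f 23 9 25
f 23 25 24
f 24 25 26
f 24 26 12
f 25 9 10
f 25 10 26
f 26 10 11
f 26 11 12
f 28 30 27
f 31 28 27
f 27 30 29
f 29 31 27
f 28 34 30
f 32 28 31
f 32 34 28
f 30 34 29
f 33 31 29
f 29 34 33
f 33 32 31
f 34 32 33
f 35 46 40
f 35 40 36
f 35 36 42
f 35 42 45
f 35 45 46
f 36 40 44
f 40 46 39
f 46 45 37
f 45 42 41
f 42 36 43
f 38 44 39
f 38 39 37
f 38 37 41
f 38 41 43
f 38 43 44
f 39 44 40
f 37 39 46
f 41 37 45
f 43 41 42
f 44 43 36



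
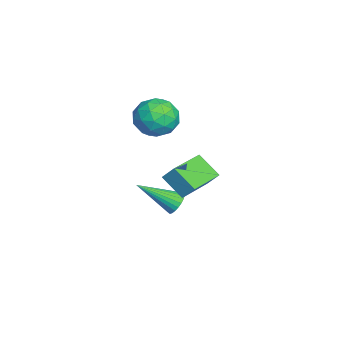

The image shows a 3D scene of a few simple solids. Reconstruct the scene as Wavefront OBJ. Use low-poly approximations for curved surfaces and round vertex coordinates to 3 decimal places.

v 0.244 1.642 -2.43
v -0.434 0.769 -1.554
v 0.501 2.167 -1.706
v -0.176 1.294 -0.831
v 1.916 0.546 -2.229
v 1.239 -0.327 -1.354
v 2.174 1.071 -1.506
v 1.496 0.198 -0.63
v -0.758 0.305 -4.406
v -0.18 0.115 -4.663
v -0.822 -1.485 -3.234
v -0.102 0.248 -4.457
v -0.124 0.389 -4.242
v -0.242 0.517 -4.053
v -0.439 0.613 -3.917
v -0.684 0.662 -3.856
v -0.94 0.657 -3.878
v -1.169 0.598 -3.981
v -1.335 0.494 -4.148
v -1.413 0.362 -4.355
v -1.392 0.221 -4.569
v -1.274 0.092 -4.759
v -1.077 -0.003 -4.894
v -0.832 -0.053 -4.956
v -0.575 -0.047 -4.933
v -0.347 0.012 -4.831
v -0.234 0.127 2.062
v 0.463 -0.665 1.704
v -1.523 -0.515 0.976
v -0.826 -1.307 0.618
v -1.211 -1.335 1.664
v -0.415 -0.938 2.335
v -0.645 -0.242 0.345
v 0.151 0.155 1.016
v 0.209 -0.894 0.643
v -0.141 -1.569 1.458
v -0.919 0.389 1.222
v -1.269 -0.286 2.037
v 0.228 -0.213 1.978
v -1.288 -0.967 0.702
v -1.514 -0.983 1.316
v -1.105 -1.449 1.106
v -0.288 -0.373 2.349
v 0.121 -0.839 2.139
v -0.863 -1.232 2.115
v -1.181 -0.341 0.541
v -0.772 -0.807 0.331
v 0.045 0.269 1.574
v 0.454 -0.197 1.364
v -0.197 0.052 0.565
v 0.488 -0.813 1.144
v -0.27 -1.19 0.506
v -0.164 -0.564 0.346
v 0.305 -0.331 0.74
v 0.282 -1.21 1.623
v -0.476 -1.587 0.985
v -0.702 -1.603 1.599
v -0.234 -1.37 1.994
v 0.133 -1.344 1
v -0.584 0.407 1.695
v -1.342 0.03 1.057
v -0.826 0.19 0.686
v -0.358 0.423 1.081
v -0.79 0.01 2.174
v -1.548 -0.367 1.536
v -1.365 -0.849 1.94
v -0.896 -0.616 2.334
v -1.193 0.164 1.68
f 2 4 1
f 5 2 1
f 1 4 3
f 3 5 1
f 2 8 4
f 6 2 5
f 6 8 2
f 4 8 3
f 7 5 3
f 3 8 7
f 7 6 5
f 8 6 7
f 10 9 12
f 10 12 11
f 12 9 13
f 12 13 11
f 13 9 14
f 13 14 11
f 14 9 15
f 14 15 11
f 15 9 16
f 15 16 11
f 16 9 17
f 16 17 11
f 17 9 18
f 17 18 11
f 18 9 19
f 18 19 11
f 19 9 20
f 19 20 11
f 20 9 21
f 20 21 11
f 21 9 22
f 21 22 11
f 22 9 23
f 22 23 11
f 23 9 24
f 23 24 11
f 24 9 25
f 24 25 11
f 25 9 26
f 25 26 11
f 26 9 10
f 26 10 11
f 27 64 43
f 64 38 67
f 43 67 32
f 64 67 43
f 27 43 39
f 43 32 44
f 39 44 28
f 43 44 39
f 27 39 48
f 39 28 49
f 48 49 34
f 39 49 48
f 27 48 60
f 48 34 63
f 60 63 37
f 48 63 60
f 27 60 64
f 60 37 68
f 64 68 38
f 60 68 64
f 28 44 55
f 44 32 58
f 55 58 36
f 44 58 55
f 32 67 45
f 67 38 66
f 45 66 31
f 67 66 45
f 38 68 65
f 68 37 61
f 65 61 29
f 68 61 65
f 37 63 62
f 63 34 50
f 62 50 33
f 63 50 62
f 34 49 54
f 49 28 51
f 54 51 35
f 49 51 54
f 30 56 42
f 56 36 57
f 42 57 31
f 56 57 42
f 30 42 40
f 42 31 41
f 40 41 29
f 42 41 40
f 30 40 47
f 40 29 46
f 47 46 33
f 40 46 47
f 30 47 52
f 47 33 53
f 52 53 35
f 47 53 52
f 30 52 56
f 52 35 59
f 56 59 36
f 52 59 56
f 31 57 45
f 57 36 58
f 45 58 32
f 57 58 45
f 29 41 65
f 41 31 66
f 65 66 38
f 41 66 65
f 33 46 62
f 46 29 61
f 62 61 37
f 46 61 62
f 35 53 54
f 53 33 50
f 54 50 34
f 53 50 54
f 36 59 55
f 59 35 51
f 55 51 28
f 59 51 55



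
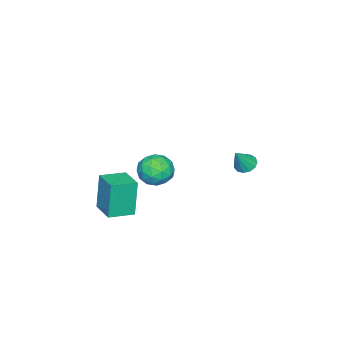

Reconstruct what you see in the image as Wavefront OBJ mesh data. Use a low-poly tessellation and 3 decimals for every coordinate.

v 1.457 -0.715 -0.821
v 1.151 -0.734 1.004
v 2.228 0.335 -0.681
v 1.922 0.316 1.144
v 2.438 -1.456 -0.664
v 2.132 -1.475 1.161
v 3.209 -0.406 -0.524
v 2.903 -0.425 1.301
v -3.641 2.66 -0.141
v -3.289 3.074 -0.314
v -2.919 2.5 0.941
v -3.519 3.216 -0.14
v -3.787 3.182 0.033
v -4.008 2.982 0.152
v -4.113 2.68 0.177
v -4.068 2.371 0.102
v -3.888 2.154 -0.051
v -3.628 2.097 -0.232
v -3.373 2.219 -0.384
v -3.203 2.481 -0.459
v -3.172 2.799 -0.433
v 1.386 1.41 1.226
v 2.017 1.53 1.817
v 0.883 0.33 1.983
v 1.514 0.45 2.574
v 0.876 1.04 2.49
v 1.188 1.708 2.022
v 1.712 0.152 1.778
v 2.024 0.82 1.31
v 2.219 0.753 2.158
v 1.702 1.301 2.598
v 1.198 0.559 1.202
v 0.681 1.107 1.642
v 1.746 1.565 1.455
v 1.154 0.295 2.345
v 0.78 0.642 2.295
v 1.15 0.712 2.643
v 1.258 1.67 1.576
v 1.629 1.74 1.923
v 0.959 1.452 2.318
v 1.271 0.12 1.877
v 1.642 0.19 2.224
v 1.75 1.148 1.157
v 2.12 1.218 1.505
v 1.941 0.408 1.482
v 2.235 1.179 2.003
v 1.939 0.543 2.448
v 2.056 0.369 1.98
v 2.239 0.761 1.705
v 1.931 1.501 2.262
v 1.636 0.866 2.706
v 1.261 1.213 2.657
v 1.444 1.606 2.382
v 2.05 1.044 2.462
v 1.264 0.994 1.094
v 0.969 0.359 1.538
v 1.456 0.254 1.418
v 1.639 0.647 1.143
v 0.961 1.317 1.352
v 0.665 0.681 1.797
v 0.661 1.099 2.095
v 0.844 1.491 1.82
v 0.85 0.816 1.338
f 2 4 1
f 5 2 1
f 1 4 3
f 3 5 1
f 2 8 4
f 6 2 5
f 6 8 2
f 4 8 3
f 7 5 3
f 3 8 7
f 7 6 5
f 8 6 7
f 10 9 12
f 10 12 11
f 12 9 13
f 12 13 11
f 13 9 14
f 13 14 11
f 14 9 15
f 14 15 11
f 15 9 16
f 15 16 11
f 16 9 17
f 16 17 11
f 17 9 18
f 17 18 11
f 18 9 19
f 18 19 11
f 19 9 20
f 19 20 11
f 20 9 21
f 20 21 11
f 21 9 10
f 21 10 11
f 22 59 38
f 59 33 62
f 38 62 27
f 59 62 38
f 22 38 34
f 38 27 39
f 34 39 23
f 38 39 34
f 22 34 43
f 34 23 44
f 43 44 29
f 34 44 43
f 22 43 55
f 43 29 58
f 55 58 32
f 43 58 55
f 22 55 59
f 55 32 63
f 59 63 33
f 55 63 59
f 23 39 50
f 39 27 53
f 50 53 31
f 39 53 50
f 27 62 40
f 62 33 61
f 40 61 26
f 62 61 40
f 33 63 60
f 63 32 56
f 60 56 24
f 63 56 60
f 32 58 57
f 58 29 45
f 57 45 28
f 58 45 57
f 29 44 49
f 44 23 46
f 49 46 30
f 44 46 49
f 25 51 37
f 51 31 52
f 37 52 26
f 51 52 37
f 25 37 35
f 37 26 36
f 35 36 24
f 37 36 35
f 25 35 42
f 35 24 41
f 42 41 28
f 35 41 42
f 25 42 47
f 42 28 48
f 47 48 30
f 42 48 47
f 25 47 51
f 47 30 54
f 51 54 31
f 47 54 51
f 26 52 40
f 52 31 53
f 40 53 27
f 52 53 40
f 24 36 60
f 36 26 61
f 60 61 33
f 36 61 60
f 28 41 57
f 41 24 56
f 57 56 32
f 41 56 57
f 30 48 49
f 48 28 45
f 49 45 29
f 48 45 49
f 31 54 50
f 54 30 46
f 50 46 23
f 54 46 50



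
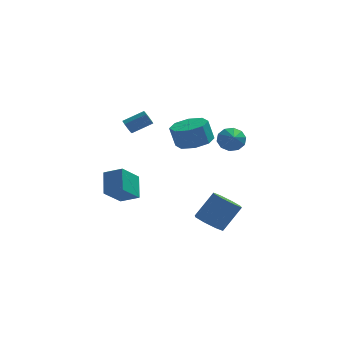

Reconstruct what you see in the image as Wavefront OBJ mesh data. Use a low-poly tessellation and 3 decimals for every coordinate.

v -2.447 -0.405 2.903
v -2.219 -0.794 2.624
v -1.026 -0.565 3.278
v -1.253 -0.175 3.557
v -2.188 -0.433 2.441
v -0.995 -0.204 3.095
v -2.309 -0.056 2.529
v -1.115 0.173 3.183
v -2.51 0.117 2.836
v -1.316 0.346 3.489
v -2.674 -0.015 3.182
v -1.481 0.214 3.836
v -2.705 -0.376 3.365
v -1.512 -0.147 4.019
v -2.585 -0.753 3.277
v -1.391 -0.524 3.931
v -2.384 -0.926 2.971
v -1.19 -0.697 3.624
v 2.069 -2.066 -3.926
v 2.837 -2.57 -4.27
v 3.898 -1.998 -2.737
v 3.131 -1.494 -2.394
v 2.821 -1.864 -4.522
v 3.882 -1.292 -2.989
v 2.365 -1.276 -4.426
v 3.426 -0.704 -2.893
v 1.736 -1.151 -4.036
v 2.797 -0.579 -2.504
v 1.302 -1.562 -3.583
v 2.363 -0.99 -2.05
v 1.318 -2.268 -3.331
v 2.379 -1.696 -1.798
v 1.774 -2.856 -3.427
v 2.835 -2.284 -1.894
v 2.403 -2.981 -3.816
v 3.464 -2.409 -2.284
v -3.784 -1.276 -1.91
v -3.807 -0.05 -0.852
v -2.865 -0.263 -3.064
v -2.889 0.964 -2.006
v -2.711 -1.684 -1.414
v -2.735 -0.457 -0.356
v -1.793 -0.67 -2.568
v -1.816 0.556 -1.51
v 3.477 1.854 0.843
v 4.084 2.214 1.334
v 3.583 0.806 1.477
v 3.612 2.304 1.563
v 3.089 2.223 1.516
v 2.714 2 1.212
v 2.63 1.722 0.767
v 2.87 1.494 0.351
v 3.341 1.404 0.122
v 3.865 1.485 0.169
v 4.24 1.708 0.473
v 4.323 1.986 0.918
v 1.229 -3.718 3.253
v 1.979 -2.958 3.418
v 1.64 -2.902 4.693
v 0.891 -3.662 4.527
v 1.246 -2.639 3.21
v 0.907 -2.583 4.484
v 0.503 -2.952 3.026
v 0.164 -2.896 4.301
v 0.185 -3.713 2.975
v -0.153 -3.657 4.25
v 0.48 -4.478 3.087
v 0.141 -4.422 4.362
v 1.213 -4.797 3.296
v 0.874 -4.741 4.57
v 1.956 -4.484 3.479
v 1.617 -4.428 4.754
v 2.273 -3.723 3.53
v 1.935 -3.667 4.805
f 2 1 5
f 2 5 3
f 3 5 6
f 3 6 4
f 5 1 7
f 5 7 6
f 6 7 8
f 6 8 4
f 7 1 9
f 7 9 8
f 8 9 10
f 8 10 4
f 9 1 11
f 9 11 10
f 10 11 12
f 10 12 4
f 11 1 13
f 11 13 12
f 12 13 14
f 12 14 4
f 13 1 15
f 13 15 14
f 14 15 16
f 14 16 4
f 15 1 17
f 15 17 16
f 16 17 18
f 16 18 4
f 17 1 2
f 17 2 18
f 18 2 3
f 18 3 4
f 20 19 23
f 20 23 21
f 21 23 24
f 21 24 22
f 23 19 25
f 23 25 24
f 24 25 26
f 24 26 22
f 25 19 27
f 25 27 26
f 26 27 28
f 26 28 22
f 27 19 29
f 27 29 28
f 28 29 30
f 28 30 22
f 29 19 31
f 29 31 30
f 30 31 32
f 30 32 22
f 31 19 33
f 31 33 32
f 32 33 34
f 32 34 22
f 33 19 35
f 33 35 34
f 34 35 36
f 34 36 22
f 35 19 20
f 35 20 36
f 36 20 21
f 36 21 22
f 38 40 37
f 41 38 37
f 37 40 39
f 39 41 37
f 38 44 40
f 42 38 41
f 42 44 38
f 40 44 39
f 43 41 39
f 39 44 43
f 43 42 41
f 44 42 43
f 46 45 48
f 46 48 47
f 48 45 49
f 48 49 47
f 49 45 50
f 49 50 47
f 50 45 51
f 50 51 47
f 51 45 52
f 51 52 47
f 52 45 53
f 52 53 47
f 53 45 54
f 53 54 47
f 54 45 55
f 54 55 47
f 55 45 56
f 55 56 47
f 56 45 46
f 56 46 47
f 58 57 61
f 58 61 59
f 59 61 62
f 59 62 60
f 61 57 63
f 61 63 62
f 62 63 64
f 62 64 60
f 63 57 65
f 63 65 64
f 64 65 66
f 64 66 60
f 65 57 67
f 65 67 66
f 66 67 68
f 66 68 60
f 67 57 69
f 67 69 68
f 68 69 70
f 68 70 60
f 69 57 71
f 69 71 70
f 70 71 72
f 70 72 60
f 71 57 73
f 71 73 72
f 72 73 74
f 72 74 60
f 73 57 58
f 73 58 74
f 74 58 59
f 74 59 60



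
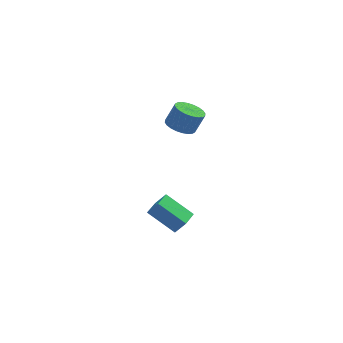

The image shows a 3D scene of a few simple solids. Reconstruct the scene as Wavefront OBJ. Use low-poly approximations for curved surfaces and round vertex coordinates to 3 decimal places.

v -2.759 -1.327 3.317
v -1.948 -1.266 2.958
v -1.409 -1.212 4.183
v -2.221 -1.273 4.543
v -2.036 -0.931 2.982
v -1.497 -0.877 4.207
v -2.235 -0.656 3.057
v -1.696 -0.603 4.283
v -2.514 -0.484 3.172
v -1.975 -0.43 4.398
v -2.83 -0.44 3.309
v -2.291 -0.386 4.535
v -3.135 -0.531 3.447
v -2.596 -0.477 4.673
v -3.383 -0.743 3.566
v -2.844 -0.689 4.791
v -3.536 -1.044 3.646
v -2.997 -0.99 4.872
v -3.571 -1.388 3.677
v -3.032 -1.334 4.902
v -3.483 -1.723 3.653
v -2.944 -1.669 4.878
v -3.284 -1.997 3.577
v -2.745 -1.944 4.803
v -3.005 -2.17 3.462
v -2.466 -2.116 4.688
v -2.689 -2.214 3.325
v -2.15 -2.16 4.551
v -2.384 -2.123 3.187
v -1.845 -2.069 4.413
v -2.136 -1.911 3.069
v -1.597 -1.857 4.294
v -1.983 -1.61 2.988
v -1.444 -1.556 4.214
v -4.583 -2.35 -2.807
v -4.003 -2.535 -1.989
v -4.097 -1.168 -2.883
v -3.517 -1.354 -2.065
v -3.123 -3.026 -3.995
v -2.543 -3.212 -3.177
v -2.637 -1.845 -4.071
v -2.057 -2.03 -3.253
f 2 1 5
f 2 5 3
f 3 5 6
f 3 6 4
f 5 1 7
f 5 7 6
f 6 7 8
f 6 8 4
f 7 1 9
f 7 9 8
f 8 9 10
f 8 10 4
f 9 1 11
f 9 11 10
f 10 11 12
f 10 12 4
f 11 1 13
f 11 13 12
f 12 13 14
f 12 14 4
f 13 1 15
f 13 15 14
f 14 15 16
f 14 16 4
f 15 1 17
f 15 17 16
f 16 17 18
f 16 18 4
f 17 1 19
f 17 19 18
f 18 19 20
f 18 20 4
f 19 1 21
f 19 21 20
f 20 21 22
f 20 22 4
f 21 1 23
f 21 23 22
f 22 23 24
f 22 24 4
f 23 1 25
f 23 25 24
f 24 25 26
f 24 26 4
f 25 1 27
f 25 27 26
f 26 27 28
f 26 28 4
f 27 1 29
f 27 29 28
f 28 29 30
f 28 30 4
f 29 1 31
f 29 31 30
f 30 31 32
f 30 32 4
f 31 1 33
f 31 33 32
f 32 33 34
f 32 34 4
f 33 1 2
f 33 2 34
f 34 2 3
f 34 3 4
f 36 38 35
f 39 36 35
f 35 38 37
f 37 39 35
f 36 42 38
f 40 36 39
f 40 42 36
f 38 42 37
f 41 39 37
f 37 42 41
f 41 40 39
f 42 40 41



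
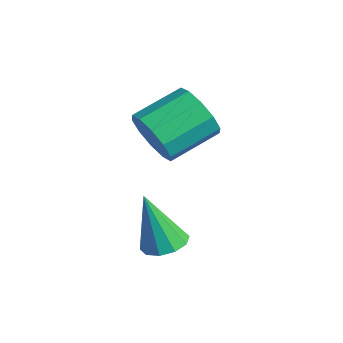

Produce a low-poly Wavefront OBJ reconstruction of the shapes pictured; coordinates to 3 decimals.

v -3.324 3.08 0.867
v -2.705 2.815 1.66
v -2.857 4.516 2.346
v -3.476 4.78 1.553
v -2.335 3.04 1.185
v -2.486 4.74 1.871
v -2.342 3.279 0.589
v -2.494 4.98 1.275
v -2.725 3.443 0.099
v -2.876 5.144 0.785
v -3.336 3.468 -0.098
v -3.488 5.168 0.588
v -3.943 3.344 0.074
v -4.095 5.045 0.76
v -4.314 3.12 0.549
v -4.465 4.82 1.235
v -4.306 2.88 1.145
v -4.458 4.581 1.831
v -3.924 2.716 1.635
v -4.075 4.417 2.321
v -3.312 2.692 1.832
v -3.464 4.392 2.518
v -1.18 2.53 -2.287
v -0.556 2.079 -2.282
v -1.56 2.03 -0.273
v -0.423 2.516 -2.148
v -0.579 2.958 -2.068
v -0.965 3.237 -2.071
v -1.433 3.246 -2.157
v -1.804 2.981 -2.293
v -1.938 2.544 -2.426
v -1.782 2.102 -2.507
v -1.396 1.823 -2.503
v -0.928 1.814 -2.417
f 2 1 5
f 2 5 3
f 3 5 6
f 3 6 4
f 5 1 7
f 5 7 6
f 6 7 8
f 6 8 4
f 7 1 9
f 7 9 8
f 8 9 10
f 8 10 4
f 9 1 11
f 9 11 10
f 10 11 12
f 10 12 4
f 11 1 13
f 11 13 12
f 12 13 14
f 12 14 4
f 13 1 15
f 13 15 14
f 14 15 16
f 14 16 4
f 15 1 17
f 15 17 16
f 16 17 18
f 16 18 4
f 17 1 19
f 17 19 18
f 18 19 20
f 18 20 4
f 19 1 21
f 19 21 20
f 20 21 22
f 20 22 4
f 21 1 2
f 21 2 22
f 22 2 3
f 22 3 4
f 24 23 26
f 24 26 25
f 26 23 27
f 26 27 25
f 27 23 28
f 27 28 25
f 28 23 29
f 28 29 25
f 29 23 30
f 29 30 25
f 30 23 31
f 30 31 25
f 31 23 32
f 31 32 25
f 32 23 33
f 32 33 25
f 33 23 34
f 33 34 25
f 34 23 24
f 34 24 25



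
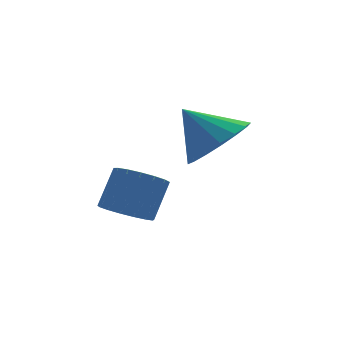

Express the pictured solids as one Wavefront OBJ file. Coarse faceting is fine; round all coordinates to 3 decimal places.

v -2.889 -1.43 1.272
v -2.247 -1.536 0.962
v -1.69 -1.076 1.958
v -2.331 -0.97 2.268
v -2.335 -1.218 0.864
v -1.778 -0.758 1.859
v -2.549 -0.948 0.859
v -1.992 -0.488 1.855
v -2.841 -0.788 0.949
v -2.284 -0.328 1.944
v -3.144 -0.776 1.113
v -2.587 -0.316 2.108
v -3.388 -0.913 1.313
v -2.831 -0.453 2.309
v -3.518 -1.169 1.504
v -2.961 -0.709 2.5
v -3.504 -1.485 1.642
v -2.947 -1.025 2.637
v -3.349 -1.788 1.695
v -2.791 -1.328 2.691
v -3.088 -2.009 1.651
v -2.531 -1.549 2.647
v -2.781 -2.097 1.521
v -2.224 -1.637 2.516
v -2.5 -2.033 1.333
v -1.942 -1.573 2.329
v -2.307 -1.83 1.132
v -1.75 -1.37 2.127
v -0.297 -0.866 3.026
v 0.231 -1.385 3.728
v -1.043 -0.234 4.054
v 0.491 -0.977 3.665
v 0.57 -0.543 3.455
v 0.451 -0.183 3.148
v 0.16 0.02 2.812
v -0.235 0.02 2.525
v -0.644 -0.183 2.353
v -0.974 -0.542 2.335
v -1.148 -0.976 2.475
v -1.128 -1.385 2.741
v -0.917 -1.675 3.073
v -0.564 -1.78 3.393
v -0.15 -1.675 3.63
f 2 1 5
f 2 5 3
f 3 5 6
f 3 6 4
f 5 1 7
f 5 7 6
f 6 7 8
f 6 8 4
f 7 1 9
f 7 9 8
f 8 9 10
f 8 10 4
f 9 1 11
f 9 11 10
f 10 11 12
f 10 12 4
f 11 1 13
f 11 13 12
f 12 13 14
f 12 14 4
f 13 1 15
f 13 15 14
f 14 15 16
f 14 16 4
f 15 1 17
f 15 17 16
f 16 17 18
f 16 18 4
f 17 1 19
f 17 19 18
f 18 19 20
f 18 20 4
f 19 1 21
f 19 21 20
f 20 21 22
f 20 22 4
f 21 1 23
f 21 23 22
f 22 23 24
f 22 24 4
f 23 1 25
f 23 25 24
f 24 25 26
f 24 26 4
f 25 1 27
f 25 27 26
f 26 27 28
f 26 28 4
f 27 1 2
f 27 2 28
f 28 2 3
f 28 3 4
f 30 29 32
f 30 32 31
f 32 29 33
f 32 33 31
f 33 29 34
f 33 34 31
f 34 29 35
f 34 35 31
f 35 29 36
f 35 36 31
f 36 29 37
f 36 37 31
f 37 29 38
f 37 38 31
f 38 29 39
f 38 39 31
f 39 29 40
f 39 40 31
f 40 29 41
f 40 41 31
f 41 29 42
f 41 42 31
f 42 29 43
f 42 43 31
f 43 29 30
f 43 30 31



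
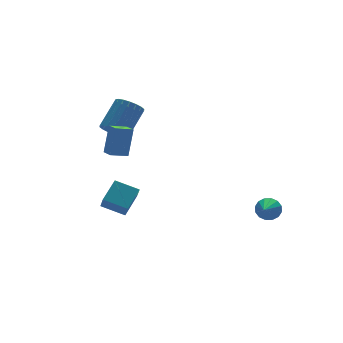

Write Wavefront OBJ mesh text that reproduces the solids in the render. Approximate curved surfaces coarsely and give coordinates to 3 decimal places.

v -2.049 2.935 1.262
v -1.434 2.827 0.7
v -0.115 3.497 2.017
v -0.731 3.605 2.578
v -1.546 3.177 0.634
v -0.227 3.847 1.951
v -1.758 3.48 0.693
v -0.439 4.15 2.009
v -2.027 3.675 0.864
v -0.709 4.344 2.18
v -2.301 3.723 1.114
v -0.983 4.392 2.43
v -2.525 3.615 1.393
v -1.207 4.285 2.709
v -2.655 3.372 1.646
v -1.336 4.042 2.962
v -2.665 3.043 1.823
v -1.346 3.713 3.14
v -2.553 2.693 1.889
v -1.234 3.363 3.206
v -2.341 2.39 1.831
v -1.022 3.06 3.147
v -2.071 2.196 1.66
v -0.753 2.865 2.976
v -1.797 2.148 1.41
v -0.479 2.817 2.726
v -1.573 2.255 1.131
v -0.255 2.925 2.447
v -1.444 2.498 0.878
v -0.125 3.168 2.194
v -1.685 2.503 -5.038
v -1.885 1.835 -4.124
v -2.647 3.469 -4.544
v -2.848 2.8 -3.63
v -0.572 3.22 -4.27
v -0.773 2.551 -3.356
v -1.535 4.185 -3.776
v -1.735 3.517 -2.862
v -4.125 -0.566 1.851
v -3.613 -0.204 3.442
v -4.069 0.238 1.651
v -3.557 0.599 3.242
v -3.183 -0.699 1.578
v -2.671 -0.338 3.169
v -3.127 0.104 1.378
v -2.615 0.466 2.969
v 3.983 -2.631 -3.54
v 4.484 -2.724 -3.032
v 3.077 -3.569 -2.82
v 4.279 -2.436 -2.914
v 3.995 -2.2 -2.964
v 3.708 -2.079 -3.168
v 3.494 -2.107 -3.472
v 3.411 -2.274 -3.794
v 3.482 -2.537 -4.049
v 3.686 -2.826 -4.167
v 3.97 -3.062 -4.117
v 4.258 -3.182 -3.913
v 4.472 -3.155 -3.609
v 4.554 -2.987 -3.286
f 2 1 5
f 2 5 3
f 3 5 6
f 3 6 4
f 5 1 7
f 5 7 6
f 6 7 8
f 6 8 4
f 7 1 9
f 7 9 8
f 8 9 10
f 8 10 4
f 9 1 11
f 9 11 10
f 10 11 12
f 10 12 4
f 11 1 13
f 11 13 12
f 12 13 14
f 12 14 4
f 13 1 15
f 13 15 14
f 14 15 16
f 14 16 4
f 15 1 17
f 15 17 16
f 16 17 18
f 16 18 4
f 17 1 19
f 17 19 18
f 18 19 20
f 18 20 4
f 19 1 21
f 19 21 20
f 20 21 22
f 20 22 4
f 21 1 23
f 21 23 22
f 22 23 24
f 22 24 4
f 23 1 25
f 23 25 24
f 24 25 26
f 24 26 4
f 25 1 27
f 25 27 26
f 26 27 28
f 26 28 4
f 27 1 29
f 27 29 28
f 28 29 30
f 28 30 4
f 29 1 2
f 29 2 30
f 30 2 3
f 30 3 4
f 32 34 31
f 35 32 31
f 31 34 33
f 33 35 31
f 32 38 34
f 36 32 35
f 36 38 32
f 34 38 33
f 37 35 33
f 33 38 37
f 37 36 35
f 38 36 37
f 40 42 39
f 43 40 39
f 39 42 41
f 41 43 39
f 40 46 42
f 44 40 43
f 44 46 40
f 42 46 41
f 45 43 41
f 41 46 45
f 45 44 43
f 46 44 45
f 48 47 50
f 48 50 49
f 50 47 51
f 50 51 49
f 51 47 52
f 51 52 49
f 52 47 53
f 52 53 49
f 53 47 54
f 53 54 49
f 54 47 55
f 54 55 49
f 55 47 56
f 55 56 49
f 56 47 57
f 56 57 49
f 57 47 58
f 57 58 49
f 58 47 59
f 58 59 49
f 59 47 60
f 59 60 49
f 60 47 48
f 60 48 49



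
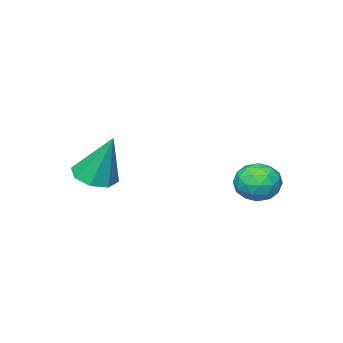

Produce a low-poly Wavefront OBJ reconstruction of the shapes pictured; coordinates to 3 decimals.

v 0.4 1.271 -2.603
v 1.113 1.202 -2.718
v 0.467 0.498 -1.722
v 1.18 0.429 -1.837
v 0.915 1.05 -1.571
v 0.873 1.527 -2.116
v 0.707 0.173 -2.324
v 0.665 0.65 -2.869
v 1.303 0.523 -2.546
v 1.431 1.065 -2.081
v 0.149 0.635 -2.359
v 0.277 1.177 -1.894
v 0.75 1.304 -2.738
v 0.83 0.396 -1.702
v 0.674 0.761 -1.546
v 1.093 0.72 -1.614
v 0.609 1.495 -2.384
v 1.028 1.455 -2.452
v 0.912 1.365 -1.778
v 0.552 0.245 -1.988
v 0.971 0.205 -2.056
v 0.487 0.98 -2.826
v 0.906 0.939 -2.894
v 0.668 0.335 -2.662
v 1.281 0.864 -2.705
v 1.321 0.41 -2.187
v 1.043 0.26 -2.473
v 1.018 0.54 -2.793
v 1.356 1.183 -2.431
v 1.396 0.729 -1.913
v 1.24 1.094 -1.757
v 1.215 1.374 -2.077
v 1.468 0.784 -2.33
v 0.184 0.971 -2.527
v 0.224 0.517 -2.009
v 0.365 0.326 -2.363
v 0.34 0.606 -2.683
v 0.259 1.29 -2.253
v 0.299 0.836 -1.735
v 0.562 1.16 -1.647
v 0.537 1.44 -1.967
v 0.112 0.916 -2.11
v 3.876 -2.473 -2.088
v 4.583 -2.51 -2.03
v 3.784 -1.767 -0.512
v 4.417 -2.042 -2.25
v 3.934 -1.826 -2.375
v 3.417 -1.99 -2.332
v 3.17 -2.436 -2.146
v 3.336 -2.905 -1.927
v 3.819 -3.12 -1.802
v 4.336 -2.957 -1.844
f 1 38 17
f 38 12 41
f 17 41 6
f 38 41 17
f 1 17 13
f 17 6 18
f 13 18 2
f 17 18 13
f 1 13 22
f 13 2 23
f 22 23 8
f 13 23 22
f 1 22 34
f 22 8 37
f 34 37 11
f 22 37 34
f 1 34 38
f 34 11 42
f 38 42 12
f 34 42 38
f 2 18 29
f 18 6 32
f 29 32 10
f 18 32 29
f 6 41 19
f 41 12 40
f 19 40 5
f 41 40 19
f 12 42 39
f 42 11 35
f 39 35 3
f 42 35 39
f 11 37 36
f 37 8 24
f 36 24 7
f 37 24 36
f 8 23 28
f 23 2 25
f 28 25 9
f 23 25 28
f 4 30 16
f 30 10 31
f 16 31 5
f 30 31 16
f 4 16 14
f 16 5 15
f 14 15 3
f 16 15 14
f 4 14 21
f 14 3 20
f 21 20 7
f 14 20 21
f 4 21 26
f 21 7 27
f 26 27 9
f 21 27 26
f 4 26 30
f 26 9 33
f 30 33 10
f 26 33 30
f 5 31 19
f 31 10 32
f 19 32 6
f 31 32 19
f 3 15 39
f 15 5 40
f 39 40 12
f 15 40 39
f 7 20 36
f 20 3 35
f 36 35 11
f 20 35 36
f 9 27 28
f 27 7 24
f 28 24 8
f 27 24 28
f 10 33 29
f 33 9 25
f 29 25 2
f 33 25 29
f 44 43 46
f 44 46 45
f 46 43 47
f 46 47 45
f 47 43 48
f 47 48 45
f 48 43 49
f 48 49 45
f 49 43 50
f 49 50 45
f 50 43 51
f 50 51 45
f 51 43 52
f 51 52 45
f 52 43 44
f 52 44 45



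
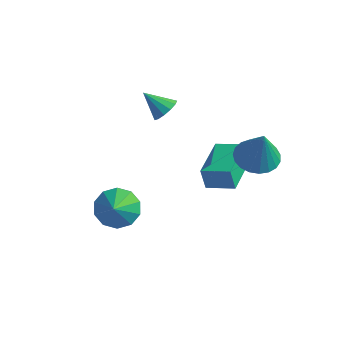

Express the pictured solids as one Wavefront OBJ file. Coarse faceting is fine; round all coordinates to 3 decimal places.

v 1.109 3.589 -0.232
v 1.743 2.883 -0.547
v 1.651 3.271 1.572
v 1.981 3.224 -0.558
v 2.067 3.628 -0.513
v 1.989 4.026 -0.419
v 1.758 4.348 -0.293
v 1.415 4.538 -0.156
v 1.018 4.565 -0.032
v 0.638 4.423 0.057
v 0.339 4.137 0.097
v 0.173 3.756 0.079
v 0.169 3.346 0.008
v 0.327 2.979 -0.104
v 0.621 2.717 -0.239
v 0.999 2.605 -0.372
v 1.395 2.664 -0.481
v -2.096 -1.601 -1.749
v -1.7 -2.092 -2.511
v -1.684 -2.319 -1.071
v -1.292 -1.678 -2.32
v -1.191 -1.235 -1.911
v -1.436 -0.931 -1.44
v -1.933 -0.883 -1.087
v -2.493 -1.109 -0.986
v -2.901 -1.523 -1.177
v -3.001 -1.967 -1.586
v -2.756 -2.271 -2.057
v -2.259 -2.319 -2.411
v -0.368 2.065 -2.042
v -0.586 1.978 -0.998
v -1.132 4.118 -2.029
v -1.35 4.03 -0.985
v 0.83 2.51 -1.755
v 0.612 2.422 -0.711
v 0.066 4.562 -1.742
v -0.152 4.475 -0.698
v -3.489 3.344 0.608
v -3.057 3.466 1.132
v -4.451 3.036 1.472
v -3.234 3.803 1.055
v -3.492 3.995 0.836
v -3.748 3.98 0.545
v -3.923 3.763 0.273
v -3.959 3.413 0.108
v -3.846 3.041 0.101
v -3.62 2.765 0.256
v -3.352 2.673 0.522
v -3.127 2.794 0.815
v -3.017 3.089 1.043
f 2 1 4
f 2 4 3
f 4 1 5
f 4 5 3
f 5 1 6
f 5 6 3
f 6 1 7
f 6 7 3
f 7 1 8
f 7 8 3
f 8 1 9
f 8 9 3
f 9 1 10
f 9 10 3
f 10 1 11
f 10 11 3
f 11 1 12
f 11 12 3
f 12 1 13
f 12 13 3
f 13 1 14
f 13 14 3
f 14 1 15
f 14 15 3
f 15 1 16
f 15 16 3
f 16 1 17
f 16 17 3
f 17 1 2
f 17 2 3
f 19 18 21
f 19 21 20
f 21 18 22
f 21 22 20
f 22 18 23
f 22 23 20
f 23 18 24
f 23 24 20
f 24 18 25
f 24 25 20
f 25 18 26
f 25 26 20
f 26 18 27
f 26 27 20
f 27 18 28
f 27 28 20
f 28 18 29
f 28 29 20
f 29 18 19
f 29 19 20
f 31 33 30
f 34 31 30
f 30 33 32
f 32 34 30
f 31 37 33
f 35 31 34
f 35 37 31
f 33 37 32
f 36 34 32
f 32 37 36
f 36 35 34
f 37 35 36
f 39 38 41
f 39 41 40
f 41 38 42
f 41 42 40
f 42 38 43
f 42 43 40
f 43 38 44
f 43 44 40
f 44 38 45
f 44 45 40
f 45 38 46
f 45 46 40
f 46 38 47
f 46 47 40
f 47 38 48
f 47 48 40
f 48 38 49
f 48 49 40
f 49 38 50
f 49 50 40
f 50 38 39
f 50 39 40



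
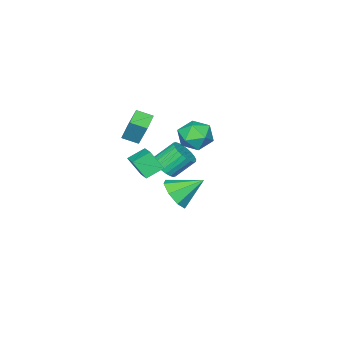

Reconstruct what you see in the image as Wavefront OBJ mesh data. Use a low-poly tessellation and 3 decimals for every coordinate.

v -1.783 -3.225 -1.934
v -1.459 -3.96 -0.786
v -1.007 -2.066 -1.41
v -0.683 -2.8 -0.263
v -0.797 -3.64 -2.477
v -0.473 -4.374 -1.33
v -0.021 -2.48 -1.954
v 0.303 -3.215 -0.806
v -2.597 -0.433 1.605
v -2.21 0.208 2.416
v -0.93 -0.708 1.024
v -0.543 -0.067 1.835
v -0.987 -1.049 2.073
v -2.017 -0.879 2.431
v -1.123 0.379 1.009
v -2.153 0.549 1.367
v -1.298 0.71 2.047
v -1.215 -0.173 2.705
v -1.925 -0.327 0.735
v -1.842 -1.21 1.393
v 3.638 3.108 0.959
v 4.32 3.904 0.895
v 2.562 4.112 1.961
v 3.779 3.915 0.302
v 3.154 3.453 0.094
v 2.814 2.79 0.392
v 2.956 2.313 1.023
v 3.498 2.302 1.617
v 4.122 2.763 1.825
v 4.463 3.427 1.526
v -2.912 -3.846 -2.924
v -2.241 -3.984 -2.31
v -3.137 -3.232 -1.161
v -3.808 -3.094 -1.776
v -2.147 -3.665 -2.446
v -3.044 -2.913 -1.297
v -2.17 -3.374 -2.654
v -3.066 -2.622 -1.506
v -2.305 -3.155 -2.904
v -3.202 -2.402 -1.755
v -2.533 -3.04 -3.157
v -3.43 -2.288 -2.008
v -2.819 -3.049 -3.374
v -3.715 -2.297 -2.225
v -3.118 -3.179 -3.523
v -4.015 -2.426 -2.374
v -3.387 -3.41 -3.581
v -4.283 -2.658 -2.432
v -3.583 -3.708 -3.539
v -4.479 -2.956 -2.39
v -3.676 -4.027 -3.403
v -4.573 -3.275 -2.254
v -3.654 -4.318 -3.194
v -4.55 -3.566 -2.046
v -3.518 -4.538 -2.945
v -4.415 -3.785 -1.796
v -3.29 -4.652 -2.692
v -4.187 -3.9 -1.543
v -3.005 -4.643 -2.475
v -3.901 -3.891 -1.326
v -2.705 -4.514 -2.326
v -3.602 -3.761 -1.177
v -2.437 -4.282 -2.268
v -3.333 -3.53 -1.119
v -0.468 -2.988 1.439
v -0.343 -2.198 3.007
v 0.556 -2.466 1.094
v 0.681 -1.676 2.662
v 0.059 -3.784 1.798
v 0.184 -2.994 3.366
v 1.083 -3.262 1.453
v 1.208 -2.472 3.021
f 2 4 1
f 5 2 1
f 1 4 3
f 3 5 1
f 2 8 4
f 6 2 5
f 6 8 2
f 4 8 3
f 7 5 3
f 3 8 7
f 7 6 5
f 8 6 7
f 9 20 14
f 9 14 10
f 9 10 16
f 9 16 19
f 9 19 20
f 10 14 18
f 14 20 13
f 20 19 11
f 19 16 15
f 16 10 17
f 12 18 13
f 12 13 11
f 12 11 15
f 12 15 17
f 12 17 18
f 13 18 14
f 11 13 20
f 15 11 19
f 17 15 16
f 18 17 10
f 22 21 24
f 22 24 23
f 24 21 25
f 24 25 23
f 25 21 26
f 25 26 23
f 26 21 27
f 26 27 23
f 27 21 28
f 27 28 23
f 28 21 29
f 28 29 23
f 29 21 30
f 29 30 23
f 30 21 22
f 30 22 23
f 32 31 35
f 32 35 33
f 33 35 36
f 33 36 34
f 35 31 37
f 35 37 36
f 36 37 38
f 36 38 34
f 37 31 39
f 37 39 38
f 38 39 40
f 38 40 34
f 39 31 41
f 39 41 40
f 40 41 42
f 40 42 34
f 41 31 43
f 41 43 42
f 42 43 44
f 42 44 34
f 43 31 45
f 43 45 44
f 44 45 46
f 44 46 34
f 45 31 47
f 45 47 46
f 46 47 48
f 46 48 34
f 47 31 49
f 47 49 48
f 48 49 50
f 48 50 34
f 49 31 51
f 49 51 50
f 50 51 52
f 50 52 34
f 51 31 53
f 51 53 52
f 52 53 54
f 52 54 34
f 53 31 55
f 53 55 54
f 54 55 56
f 54 56 34
f 55 31 57
f 55 57 56
f 56 57 58
f 56 58 34
f 57 31 59
f 57 59 58
f 58 59 60
f 58 60 34
f 59 31 61
f 59 61 60
f 60 61 62
f 60 62 34
f 61 31 63
f 61 63 62
f 62 63 64
f 62 64 34
f 63 31 32
f 63 32 64
f 64 32 33
f 64 33 34
f 66 68 65
f 69 66 65
f 65 68 67
f 67 69 65
f 66 72 68
f 70 66 69
f 70 72 66
f 68 72 67
f 71 69 67
f 67 72 71
f 71 70 69
f 72 70 71

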